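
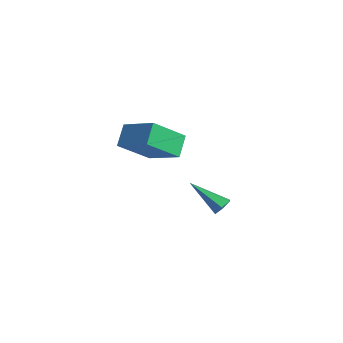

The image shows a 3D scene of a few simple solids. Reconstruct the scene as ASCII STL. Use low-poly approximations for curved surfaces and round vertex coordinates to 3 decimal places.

solid 
facet normal -0.398 0.639 0.658
outer loop
vertex -2.927 -3.932 3.237
vertex -1.074 -3.658 4.093
vertex -2.537 -2.273 1.862
endloop
endfacet
facet normal -0.899 -0.134 -0.416
outer loop
vertex -2.006 -3.122 0.987
vertex -2.927 -3.932 3.237
vertex -2.537 -2.273 1.862
endloop
endfacet
facet normal -0.399 0.639 0.658
outer loop
vertex -2.537 -2.273 1.862
vertex -1.074 -3.658 4.093
vertex -0.683 -1.998 2.718
endloop
endfacet
facet normal 0.177 0.758 -0.628
outer loop
vertex -0.683 -1.998 2.718
vertex -2.006 -3.122 0.987
vertex -2.537 -2.273 1.862
endloop
endfacet
facet normal -0.178 -0.758 0.628
outer loop
vertex -2.927 -3.932 3.237
vertex -0.543 -4.507 3.218
vertex -1.074 -3.658 4.093
endloop
endfacet
facet normal -0.900 -0.133 -0.416
outer loop
vertex -2.397 -4.782 2.362
vertex -2.927 -3.932 3.237
vertex -2.006 -3.122 0.987
endloop
endfacet
facet normal -0.178 -0.757 0.628
outer loop
vertex -2.397 -4.782 2.362
vertex -0.543 -4.507 3.218
vertex -2.927 -3.932 3.237
endloop
endfacet
facet normal 0.899 0.133 0.417
outer loop
vertex -1.074 -3.658 4.093
vertex -0.543 -4.507 3.218
vertex -0.683 -1.998 2.718
endloop
endfacet
facet normal 0.178 0.758 -0.628
outer loop
vertex -0.153 -2.848 1.843
vertex -2.006 -3.122 0.987
vertex -0.683 -1.998 2.718
endloop
endfacet
facet normal 0.900 0.133 0.416
outer loop
vertex -0.683 -1.998 2.718
vertex -0.543 -4.507 3.218
vertex -0.153 -2.848 1.843
endloop
endfacet
facet normal 0.398 -0.639 -0.658
outer loop
vertex -0.153 -2.848 1.843
vertex -2.397 -4.782 2.362
vertex -2.006 -3.122 0.987
endloop
endfacet
facet normal 0.399 -0.639 -0.658
outer loop
vertex -0.543 -4.507 3.218
vertex -2.397 -4.782 2.362
vertex -0.153 -2.848 1.843
endloop
endfacet
facet normal 0.701 0.364 -0.613
outer loop
vertex -0.455 0.724 -3.018
vertex -0.775 0.518 -3.507
vertex -0.879 1.088 -3.287
endloop
endfacet
facet normal 0.027 0.614 0.788
outer loop
vertex -0.455 0.724 -3.018
vertex -0.879 1.088 -3.287
vertex -2.305 -0.278 -2.173
endloop
endfacet
facet normal 0.701 0.364 -0.613
outer loop
vertex -0.879 1.088 -3.287
vertex -0.775 0.518 -3.507
vertex -1.199 0.881 -3.776
endloop
endfacet
facet normal -0.645 0.757 0.102
outer loop
vertex -0.879 1.088 -3.287
vertex -1.199 0.881 -3.776
vertex -2.305 -0.278 -2.173
endloop
endfacet
facet normal 0.701 0.365 -0.612
outer loop
vertex -1.199 0.881 -3.776
vertex -0.775 0.518 -3.507
vertex -1.095 0.311 -3.997
endloop
endfacet
facet normal -0.840 0.056 -0.539
outer loop
vertex -1.199 0.881 -3.776
vertex -1.095 0.311 -3.997
vertex -2.305 -0.278 -2.173
endloop
endfacet
facet normal 0.702 0.365 -0.612
outer loop
vertex -1.095 0.311 -3.997
vertex -0.775 0.518 -3.507
vertex -0.671 -0.053 -3.728
endloop
endfacet
facet normal -0.363 -0.789 -0.496
outer loop
vertex -1.095 0.311 -3.997
vertex -0.671 -0.053 -3.728
vertex -2.305 -0.278 -2.173
endloop
endfacet
facet normal 0.702 0.365 -0.612
outer loop
vertex -0.671 -0.053 -3.728
vertex -0.775 0.518 -3.507
vertex -0.351 0.154 -3.238
endloop
endfacet
facet normal 0.310 -0.931 0.191
outer loop
vertex -0.671 -0.053 -3.728
vertex -0.351 0.154 -3.238
vertex -2.305 -0.278 -2.173
endloop
endfacet
facet normal 0.701 0.364 -0.613
outer loop
vertex -0.351 0.154 -3.238
vertex -0.775 0.518 -3.507
vertex -0.455 0.724 -3.018
endloop
endfacet
facet normal 0.504 -0.229 0.832
outer loop
vertex -0.351 0.154 -3.238
vertex -0.455 0.724 -3.018
vertex -2.305 -0.278 -2.173
endloop
endfacet

endsolid


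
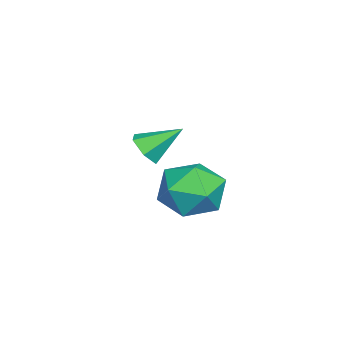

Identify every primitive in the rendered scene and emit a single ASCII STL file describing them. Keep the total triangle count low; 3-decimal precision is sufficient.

solid 
facet normal 0.202 -0.781 -0.591
outer loop
vertex -1.935 -3.499 -0.166
vertex -2.532 -3.586 -0.255
vertex -2.218 -3.221 -0.63
endloop
endfacet
facet normal 0.719 0.694 -0.023
outer loop
vertex -1.935 -3.499 -0.166
vertex -2.218 -3.221 -0.63
vertex -2.788 -2.594 0.495
endloop
endfacet
facet normal 0.203 -0.781 -0.590
outer loop
vertex -2.218 -3.221 -0.63
vertex -2.532 -3.586 -0.255
vertex -2.815 -3.309 -0.719
endloop
endfacet
facet normal -0.051 0.861 -0.506
outer loop
vertex -2.218 -3.221 -0.63
vertex -2.815 -3.309 -0.719
vertex -2.788 -2.594 0.495
endloop
endfacet
facet normal 0.202 -0.782 -0.590
outer loop
vertex -2.815 -3.309 -0.719
vertex -2.532 -3.586 -0.255
vertex -3.129 -3.673 -0.344
endloop
endfacet
facet normal -0.847 0.467 -0.256
outer loop
vertex -2.815 -3.309 -0.719
vertex -3.129 -3.673 -0.344
vertex -2.788 -2.594 0.495
endloop
endfacet
facet normal 0.202 -0.781 -0.591
outer loop
vertex -3.129 -3.673 -0.344
vertex -2.532 -3.586 -0.255
vertex -2.846 -3.951 0.12
endloop
endfacet
facet normal -0.874 -0.094 0.477
outer loop
vertex -3.129 -3.673 -0.344
vertex -2.846 -3.951 0.12
vertex -2.788 -2.594 0.495
endloop
endfacet
facet normal 0.203 -0.781 -0.590
outer loop
vertex -2.846 -3.951 0.12
vertex -2.532 -3.586 -0.255
vertex -2.249 -3.863 0.209
endloop
endfacet
facet normal -0.105 -0.261 0.960
outer loop
vertex -2.846 -3.951 0.12
vertex -2.249 -3.863 0.209
vertex -2.788 -2.594 0.495
endloop
endfacet
facet normal 0.202 -0.782 -0.590
outer loop
vertex -2.249 -3.863 0.209
vertex -2.532 -3.586 -0.255
vertex -1.935 -3.499 -0.166
endloop
endfacet
facet normal 0.692 0.134 0.709
outer loop
vertex -2.249 -3.863 0.209
vertex -1.935 -3.499 -0.166
vertex -2.788 -2.594 0.495
endloop
endfacet
facet normal -0.332 0.909 -0.251
outer loop
vertex 0.669 -1.018 -0.551
vertex -0.255 -1.298 -0.342
vertex 0.311 -0.897 0.362
endloop
endfacet
facet normal 0.332 0.943 0.005
outer loop
vertex 0.669 -1.018 -0.551
vertex 0.311 -0.897 0.362
vertex 1.235 -1.222 0.233
endloop
endfacet
facet normal 0.747 0.529 -0.402
outer loop
vertex 0.669 -1.018 -0.551
vertex 1.235 -1.222 0.233
vertex 1.24 -1.824 -0.551
endloop
endfacet
facet normal 0.338 0.240 -0.910
outer loop
vertex 0.669 -1.018 -0.551
vertex 1.24 -1.824 -0.551
vertex 0.319 -1.871 -0.906
endloop
endfacet
facet normal -0.329 0.475 -0.817
outer loop
vertex 0.669 -1.018 -0.551
vertex 0.319 -1.871 -0.906
vertex -0.255 -1.298 -0.342
endloop
endfacet
facet normal 0.329 0.670 0.666
outer loop
vertex 1.235 -1.222 0.233
vertex 0.311 -0.897 0.362
vertex 0.661 -1.629 0.926
endloop
endfacet
facet normal -0.748 0.615 0.251
outer loop
vertex 0.311 -0.897 0.362
vertex -0.255 -1.298 -0.342
vertex -0.26 -1.676 0.571
endloop
endfacet
facet normal -0.741 -0.088 -0.665
outer loop
vertex -0.255 -1.298 -0.342
vertex 0.319 -1.871 -0.906
vertex -0.255 -2.278 -0.213
endloop
endfacet
facet normal 0.339 -0.467 -0.817
outer loop
vertex 0.319 -1.871 -0.906
vertex 1.24 -1.824 -0.551
vertex 0.669 -2.603 -0.342
endloop
endfacet
facet normal 1.000 0.001 0.006
outer loop
vertex 1.24 -1.824 -0.551
vertex 1.235 -1.222 0.233
vertex 1.235 -2.202 0.362
endloop
endfacet
facet normal -0.338 -0.240 0.910
outer loop
vertex 0.311 -2.482 0.571
vertex 0.661 -1.629 0.926
vertex -0.26 -1.676 0.571
endloop
endfacet
facet normal -0.747 -0.529 0.402
outer loop
vertex 0.311 -2.482 0.571
vertex -0.26 -1.676 0.571
vertex -0.255 -2.278 -0.213
endloop
endfacet
facet normal -0.332 -0.943 -0.005
outer loop
vertex 0.311 -2.482 0.571
vertex -0.255 -2.278 -0.213
vertex 0.669 -2.603 -0.342
endloop
endfacet
facet normal 0.332 -0.909 0.251
outer loop
vertex 0.311 -2.482 0.571
vertex 0.669 -2.603 -0.342
vertex 1.235 -2.202 0.362
endloop
endfacet
facet normal 0.329 -0.475 0.817
outer loop
vertex 0.311 -2.482 0.571
vertex 1.235 -2.202 0.362
vertex 0.661 -1.629 0.926
endloop
endfacet
facet normal -0.339 0.467 0.817
outer loop
vertex -0.26 -1.676 0.571
vertex 0.661 -1.629 0.926
vertex 0.311 -0.897 0.362
endloop
endfacet
facet normal -1.000 -0.001 -0.006
outer loop
vertex -0.255 -2.278 -0.213
vertex -0.26 -1.676 0.571
vertex -0.255 -1.298 -0.342
endloop
endfacet
facet normal -0.329 -0.670 -0.666
outer loop
vertex 0.669 -2.603 -0.342
vertex -0.255 -2.278 -0.213
vertex 0.319 -1.871 -0.906
endloop
endfacet
facet normal 0.748 -0.615 -0.251
outer loop
vertex 1.235 -2.202 0.362
vertex 0.669 -2.603 -0.342
vertex 1.24 -1.824 -0.551
endloop
endfacet
facet normal 0.741 0.088 0.665
outer loop
vertex 0.661 -1.629 0.926
vertex 1.235 -2.202 0.362
vertex 1.235 -1.222 0.233
endloop
endfacet

endsolid


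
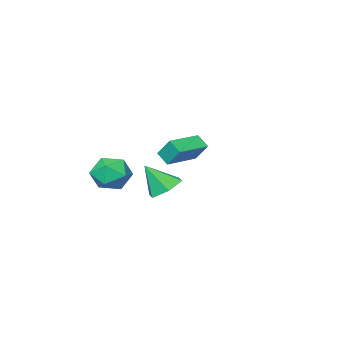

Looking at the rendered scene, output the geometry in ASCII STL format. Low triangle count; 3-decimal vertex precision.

solid 
facet normal -0.588 0.729 0.351
outer loop
vertex 0.766 -2.227 -3.426
vertex 1.27 -2.342 -2.344
vertex 1.736 -1.581 -3.144
endloop
endfacet
facet normal -0.450 0.825 -0.341
outer loop
vertex 0.766 -2.227 -3.426
vertex 1.736 -1.581 -3.144
vertex 1.643 -2.081 -4.23
endloop
endfacet
facet normal -0.677 0.246 -0.694
outer loop
vertex 0.766 -2.227 -3.426
vertex 1.643 -2.081 -4.23
vertex 1.121 -3.152 -4.1
endloop
endfacet
facet normal -0.954 -0.208 -0.217
outer loop
vertex 0.766 -2.227 -3.426
vertex 1.121 -3.152 -4.1
vertex 0.891 -3.314 -2.935
endloop
endfacet
facet normal -0.899 0.090 0.428
outer loop
vertex 0.766 -2.227 -3.426
vertex 0.891 -3.314 -2.935
vertex 1.27 -2.342 -2.344
endloop
endfacet
facet normal 0.257 0.869 -0.422
outer loop
vertex 1.643 -2.081 -4.23
vertex 1.736 -1.581 -3.144
vertex 2.689 -2.106 -3.645
endloop
endfacet
facet normal 0.036 0.714 0.700
outer loop
vertex 1.736 -1.581 -3.144
vertex 1.27 -2.342 -2.344
vertex 2.459 -2.268 -2.48
endloop
endfacet
facet normal -0.469 -0.318 0.824
outer loop
vertex 1.27 -2.342 -2.344
vertex 0.891 -3.314 -2.935
vertex 1.937 -3.339 -2.35
endloop
endfacet
facet normal -0.557 -0.800 -0.221
outer loop
vertex 0.891 -3.314 -2.935
vertex 1.121 -3.152 -4.1
vertex 1.844 -3.839 -3.436
endloop
endfacet
facet normal -0.109 -0.067 -0.992
outer loop
vertex 1.121 -3.152 -4.1
vertex 1.643 -2.081 -4.23
vertex 2.31 -3.078 -4.236
endloop
endfacet
facet normal 0.954 0.208 0.217
outer loop
vertex 2.814 -3.193 -3.154
vertex 2.689 -2.106 -3.645
vertex 2.459 -2.268 -2.48
endloop
endfacet
facet normal 0.677 -0.246 0.694
outer loop
vertex 2.814 -3.193 -3.154
vertex 2.459 -2.268 -2.48
vertex 1.937 -3.339 -2.35
endloop
endfacet
facet normal 0.450 -0.825 0.341
outer loop
vertex 2.814 -3.193 -3.154
vertex 1.937 -3.339 -2.35
vertex 1.844 -3.839 -3.436
endloop
endfacet
facet normal 0.588 -0.729 -0.351
outer loop
vertex 2.814 -3.193 -3.154
vertex 1.844 -3.839 -3.436
vertex 2.31 -3.078 -4.236
endloop
endfacet
facet normal 0.899 -0.090 -0.428
outer loop
vertex 2.814 -3.193 -3.154
vertex 2.31 -3.078 -4.236
vertex 2.689 -2.106 -3.645
endloop
endfacet
facet normal 0.557 0.800 0.221
outer loop
vertex 2.459 -2.268 -2.48
vertex 2.689 -2.106 -3.645
vertex 1.736 -1.581 -3.144
endloop
endfacet
facet normal 0.109 0.067 0.992
outer loop
vertex 1.937 -3.339 -2.35
vertex 2.459 -2.268 -2.48
vertex 1.27 -2.342 -2.344
endloop
endfacet
facet normal -0.257 -0.869 0.422
outer loop
vertex 1.844 -3.839 -3.436
vertex 1.937 -3.339 -2.35
vertex 0.891 -3.314 -2.935
endloop
endfacet
facet normal -0.036 -0.714 -0.700
outer loop
vertex 2.31 -3.078 -4.236
vertex 1.844 -3.839 -3.436
vertex 1.121 -3.152 -4.1
endloop
endfacet
facet normal 0.469 0.318 -0.824
outer loop
vertex 2.689 -2.106 -3.645
vertex 2.31 -3.078 -4.236
vertex 1.643 -2.081 -4.23
endloop
endfacet
facet normal -0.993 -0.108 -0.044
outer loop
vertex -4.405 -3.31 -2.083
vertex -4.461 -2.546 -2.694
vertex -4.265 -4.162 -3.159
endloop
endfacet
facet normal 0.057 -0.779 0.624
outer loop
vertex -2.159 -3.934 -3.066
vertex -4.405 -3.31 -2.083
vertex -4.265 -4.162 -3.159
endloop
endfacet
facet normal -0.993 -0.108 -0.044
outer loop
vertex -4.265 -4.162 -3.159
vertex -4.461 -2.546 -2.694
vertex -4.321 -3.398 -3.771
endloop
endfacet
facet normal 0.101 -0.617 -0.780
outer loop
vertex -4.321 -3.398 -3.771
vertex -2.159 -3.934 -3.066
vertex -4.265 -4.162 -3.159
endloop
endfacet
facet normal -0.101 0.617 0.781
outer loop
vertex -4.405 -3.31 -2.083
vertex -2.355 -2.318 -2.601
vertex -4.461 -2.546 -2.694
endloop
endfacet
facet normal 0.057 -0.779 0.624
outer loop
vertex -2.299 -3.082 -1.989
vertex -4.405 -3.31 -2.083
vertex -2.159 -3.934 -3.066
endloop
endfacet
facet normal -0.102 0.617 0.780
outer loop
vertex -2.299 -3.082 -1.989
vertex -2.355 -2.318 -2.601
vertex -4.405 -3.31 -2.083
endloop
endfacet
facet normal -0.057 0.779 -0.624
outer loop
vertex -4.461 -2.546 -2.694
vertex -2.355 -2.318 -2.601
vertex -4.321 -3.398 -3.771
endloop
endfacet
facet normal 0.102 -0.617 -0.781
outer loop
vertex -2.215 -3.17 -3.677
vertex -2.159 -3.934 -3.066
vertex -4.321 -3.398 -3.771
endloop
endfacet
facet normal -0.056 0.779 -0.624
outer loop
vertex -4.321 -3.398 -3.771
vertex -2.355 -2.318 -2.601
vertex -2.215 -3.17 -3.677
endloop
endfacet
facet normal 0.993 0.108 0.044
outer loop
vertex -2.215 -3.17 -3.677
vertex -2.299 -3.082 -1.989
vertex -2.159 -3.934 -3.066
endloop
endfacet
facet normal 0.993 0.108 0.044
outer loop
vertex -2.355 -2.318 -2.601
vertex -2.299 -3.082 -1.989
vertex -2.215 -3.17 -3.677
endloop
endfacet
facet normal -0.417 0.406 -0.813
outer loop
vertex 3.936 3.381 -2.664
vertex 3.019 3.24 -2.264
vertex 3.519 4.101 -2.091
endloop
endfacet
facet normal 0.911 0.328 0.251
outer loop
vertex 3.936 3.381 -2.664
vertex 3.519 4.101 -2.091
vertex 3.741 2.54 -0.856
endloop
endfacet
facet normal -0.416 0.405 -0.814
outer loop
vertex 3.519 4.101 -2.091
vertex 3.019 3.24 -2.264
vertex 2.602 3.961 -1.692
endloop
endfacet
facet normal 0.230 0.624 0.747
outer loop
vertex 3.519 4.101 -2.091
vertex 2.602 3.961 -1.692
vertex 3.741 2.54 -0.856
endloop
endfacet
facet normal -0.417 0.404 -0.814
outer loop
vertex 2.602 3.961 -1.692
vertex 3.019 3.24 -2.264
vertex 2.103 3.1 -1.864
endloop
endfacet
facet normal -0.492 0.113 0.863
outer loop
vertex 2.602 3.961 -1.692
vertex 2.103 3.1 -1.864
vertex 3.741 2.54 -0.856
endloop
endfacet
facet normal -0.417 0.405 -0.814
outer loop
vertex 2.103 3.1 -1.864
vertex 3.019 3.24 -2.264
vertex 2.52 2.38 -2.436
endloop
endfacet
facet normal -0.534 -0.693 0.483
outer loop
vertex 2.103 3.1 -1.864
vertex 2.52 2.38 -2.436
vertex 3.741 2.54 -0.856
endloop
endfacet
facet normal -0.417 0.405 -0.814
outer loop
vertex 2.52 2.38 -2.436
vertex 3.019 3.24 -2.264
vertex 3.436 2.52 -2.836
endloop
endfacet
facet normal 0.146 -0.989 -0.012
outer loop
vertex 2.52 2.38 -2.436
vertex 3.436 2.52 -2.836
vertex 3.741 2.54 -0.856
endloop
endfacet
facet normal -0.417 0.405 -0.814
outer loop
vertex 3.436 2.52 -2.836
vertex 3.019 3.24 -2.264
vertex 3.936 3.381 -2.664
endloop
endfacet
facet normal 0.869 -0.479 -0.129
outer loop
vertex 3.436 2.52 -2.836
vertex 3.936 3.381 -2.664
vertex 3.741 2.54 -0.856
endloop
endfacet

endsolid


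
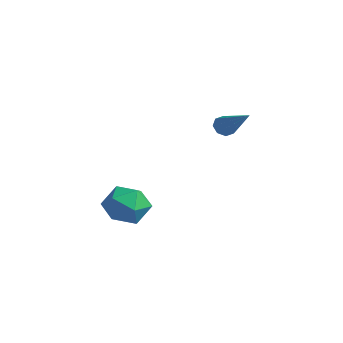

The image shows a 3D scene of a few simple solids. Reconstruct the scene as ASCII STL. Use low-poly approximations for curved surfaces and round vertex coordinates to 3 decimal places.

solid 
facet normal -0.819 0.050 -0.572
outer loop
vertex 0.513 2.259 1.42
vertex 0.217 2.415 1.857
vertex 0.505 2.677 1.468
endloop
endfacet
facet normal 0.744 0.090 -0.662
outer loop
vertex 0.513 2.259 1.42
vertex 0.505 2.677 1.468
vertex 2.003 2.305 3.103
endloop
endfacet
facet normal -0.819 0.051 -0.572
outer loop
vertex 0.505 2.677 1.468
vertex 0.217 2.415 1.857
vertex 0.329 2.942 1.744
endloop
endfacet
facet normal 0.568 0.744 -0.352
outer loop
vertex 0.505 2.677 1.468
vertex 0.329 2.942 1.744
vertex 2.003 2.305 3.103
endloop
endfacet
facet normal -0.818 0.051 -0.572
outer loop
vertex 0.329 2.942 1.744
vertex 0.217 2.415 1.857
vertex 0.087 2.897 2.086
endloop
endfacet
facet normal 0.166 0.956 0.243
outer loop
vertex 0.329 2.942 1.744
vertex 0.087 2.897 2.086
vertex 2.003 2.305 3.103
endloop
endfacet
facet normal -0.819 0.050 -0.571
outer loop
vertex 0.087 2.897 2.086
vertex 0.217 2.415 1.857
vertex -0.078 2.571 2.294
endloop
endfacet
facet normal -0.221 0.602 0.767
outer loop
vertex 0.087 2.897 2.086
vertex -0.078 2.571 2.294
vertex 2.003 2.305 3.103
endloop
endfacet
facet normal -0.819 0.051 -0.571
outer loop
vertex -0.078 2.571 2.294
vertex 0.217 2.415 1.857
vertex -0.07 2.152 2.245
endloop
endfacet
facet normal -0.373 -0.115 0.921
outer loop
vertex -0.078 2.571 2.294
vertex -0.07 2.152 2.245
vertex 2.003 2.305 3.103
endloop
endfacet
facet normal -0.819 0.051 -0.571
outer loop
vertex -0.07 2.152 2.245
vertex 0.217 2.415 1.857
vertex 0.106 1.888 1.969
endloop
endfacet
facet normal -0.196 -0.768 0.610
outer loop
vertex -0.07 2.152 2.245
vertex 0.106 1.888 1.969
vertex 2.003 2.305 3.103
endloop
endfacet
facet normal -0.818 0.051 -0.573
outer loop
vertex 0.106 1.888 1.969
vertex 0.217 2.415 1.857
vertex 0.348 1.932 1.627
endloop
endfacet
facet normal 0.204 -0.979 0.018
outer loop
vertex 0.106 1.888 1.969
vertex 0.348 1.932 1.627
vertex 2.003 2.305 3.103
endloop
endfacet
facet normal -0.818 0.051 -0.572
outer loop
vertex 0.348 1.932 1.627
vertex 0.217 2.415 1.857
vertex 0.513 2.259 1.42
endloop
endfacet
facet normal 0.594 -0.622 -0.509
outer loop
vertex 0.348 1.932 1.627
vertex 0.513 2.259 1.42
vertex 2.003 2.305 3.103
endloop
endfacet
facet normal -0.942 -0.206 0.265
outer loop
vertex -3.413 -0.464 -3.06
vertex -3.124 -1.571 -2.893
vertex -3.044 -0.815 -2.022
endloop
endfacet
facet normal -0.771 0.467 0.432
outer loop
vertex -3.413 -0.464 -3.06
vertex -3.044 -0.815 -2.022
vertex -2.677 0.193 -2.456
endloop
endfacet
facet normal -0.576 0.800 -0.168
outer loop
vertex -3.413 -0.464 -3.06
vertex -2.677 0.193 -2.456
vertex -2.53 0.059 -3.595
endloop
endfacet
facet normal -0.625 0.333 -0.706
outer loop
vertex -3.413 -0.464 -3.06
vertex -2.53 0.059 -3.595
vertex -2.806 -1.032 -3.865
endloop
endfacet
facet normal -0.851 -0.288 -0.438
outer loop
vertex -3.413 -0.464 -3.06
vertex -2.806 -1.032 -3.865
vertex -3.124 -1.571 -2.893
endloop
endfacet
facet normal -0.208 0.450 0.869
outer loop
vertex -2.677 0.193 -2.456
vertex -3.044 -0.815 -2.022
vertex -1.934 -0.508 -1.915
endloop
endfacet
facet normal -0.483 -0.639 0.599
outer loop
vertex -3.044 -0.815 -2.022
vertex -3.124 -1.571 -2.893
vertex -2.21 -1.599 -2.185
endloop
endfacet
facet normal -0.337 -0.772 -0.538
outer loop
vertex -3.124 -1.571 -2.893
vertex -2.806 -1.032 -3.865
vertex -2.063 -1.733 -3.324
endloop
endfacet
facet normal 0.029 0.233 -0.972
outer loop
vertex -2.806 -1.032 -3.865
vertex -2.53 0.059 -3.595
vertex -1.696 -0.725 -3.758
endloop
endfacet
facet normal 0.109 0.989 -0.102
outer loop
vertex -2.53 0.059 -3.595
vertex -2.677 0.193 -2.456
vertex -1.616 0.031 -2.887
endloop
endfacet
facet normal 0.625 -0.333 0.706
outer loop
vertex -1.327 -1.076 -2.72
vertex -1.934 -0.508 -1.915
vertex -2.21 -1.599 -2.185
endloop
endfacet
facet normal 0.576 -0.800 0.168
outer loop
vertex -1.327 -1.076 -2.72
vertex -2.21 -1.599 -2.185
vertex -2.063 -1.733 -3.324
endloop
endfacet
facet normal 0.771 -0.467 -0.432
outer loop
vertex -1.327 -1.076 -2.72
vertex -2.063 -1.733 -3.324
vertex -1.696 -0.725 -3.758
endloop
endfacet
facet normal 0.942 0.206 -0.265
outer loop
vertex -1.327 -1.076 -2.72
vertex -1.696 -0.725 -3.758
vertex -1.616 0.031 -2.887
endloop
endfacet
facet normal 0.851 0.288 0.438
outer loop
vertex -1.327 -1.076 -2.72
vertex -1.616 0.031 -2.887
vertex -1.934 -0.508 -1.915
endloop
endfacet
facet normal -0.029 -0.233 0.972
outer loop
vertex -2.21 -1.599 -2.185
vertex -1.934 -0.508 -1.915
vertex -3.044 -0.815 -2.022
endloop
endfacet
facet normal -0.109 -0.989 0.102
outer loop
vertex -2.063 -1.733 -3.324
vertex -2.21 -1.599 -2.185
vertex -3.124 -1.571 -2.893
endloop
endfacet
facet normal 0.208 -0.450 -0.869
outer loop
vertex -1.696 -0.725 -3.758
vertex -2.063 -1.733 -3.324
vertex -2.806 -1.032 -3.865
endloop
endfacet
facet normal 0.483 0.639 -0.599
outer loop
vertex -1.616 0.031 -2.887
vertex -1.696 -0.725 -3.758
vertex -2.53 0.059 -3.595
endloop
endfacet
facet normal 0.337 0.772 0.538
outer loop
vertex -1.934 -0.508 -1.915
vertex -1.616 0.031 -2.887
vertex -2.677 0.193 -2.456
endloop
endfacet

endsolid


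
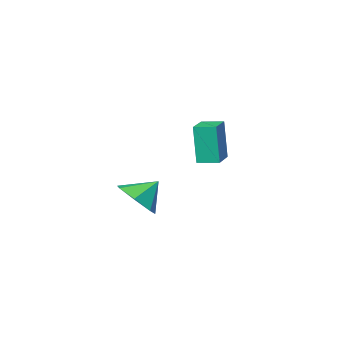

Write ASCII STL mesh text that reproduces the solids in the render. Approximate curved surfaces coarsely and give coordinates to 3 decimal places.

solid 
facet normal -0.719 -0.692 -0.068
outer loop
vertex -2.831 -2.443 0.455
vertex -3.526 -1.73 0.553
vertex -2.869 -2.209 -1.521
endloop
endfacet
facet normal 0.695 -0.713 -0.098
outer loop
vertex -1.934 -1.31 -1.433
vertex -2.831 -2.443 0.455
vertex -2.869 -2.209 -1.521
endloop
endfacet
facet normal -0.719 -0.692 -0.068
outer loop
vertex -2.869 -2.209 -1.521
vertex -3.526 -1.73 0.553
vertex -3.564 -1.496 -1.423
endloop
endfacet
facet normal -0.019 0.117 -0.993
outer loop
vertex -3.564 -1.496 -1.423
vertex -1.934 -1.31 -1.433
vertex -2.869 -2.209 -1.521
endloop
endfacet
facet normal 0.019 -0.117 0.993
outer loop
vertex -2.831 -2.443 0.455
vertex -2.591 -0.831 0.641
vertex -3.526 -1.73 0.553
endloop
endfacet
facet normal 0.695 -0.713 -0.098
outer loop
vertex -1.896 -1.544 0.543
vertex -2.831 -2.443 0.455
vertex -1.934 -1.31 -1.433
endloop
endfacet
facet normal 0.019 -0.117 0.993
outer loop
vertex -1.896 -1.544 0.543
vertex -2.591 -0.831 0.641
vertex -2.831 -2.443 0.455
endloop
endfacet
facet normal -0.695 0.713 0.098
outer loop
vertex -3.526 -1.73 0.553
vertex -2.591 -0.831 0.641
vertex -3.564 -1.496 -1.423
endloop
endfacet
facet normal -0.019 0.117 -0.993
outer loop
vertex -2.629 -0.597 -1.335
vertex -1.934 -1.31 -1.433
vertex -3.564 -1.496 -1.423
endloop
endfacet
facet normal -0.695 0.713 0.098
outer loop
vertex -3.564 -1.496 -1.423
vertex -2.591 -0.831 0.641
vertex -2.629 -0.597 -1.335
endloop
endfacet
facet normal 0.719 0.692 0.068
outer loop
vertex -2.629 -0.597 -1.335
vertex -1.896 -1.544 0.543
vertex -1.934 -1.31 -1.433
endloop
endfacet
facet normal 0.719 0.692 0.068
outer loop
vertex -2.591 -0.831 0.641
vertex -1.896 -1.544 0.543
vertex -2.629 -0.597 -1.335
endloop
endfacet
facet normal 0.720 -0.131 -0.681
outer loop
vertex 3.025 2.33 -1.377
vertex 2.494 1.505 -1.78
vertex 2.427 2.529 -2.048
endloop
endfacet
facet normal -0.233 0.856 0.462
outer loop
vertex 3.025 2.33 -1.377
vertex 2.427 2.529 -2.048
vertex 1.566 1.675 -0.9
endloop
endfacet
facet normal 0.720 -0.131 -0.681
outer loop
vertex 2.427 2.529 -2.048
vertex 2.494 1.505 -1.78
vertex 1.88 1.957 -2.516
endloop
endfacet
facet normal -0.716 0.698 -0.017
outer loop
vertex 2.427 2.529 -2.048
vertex 1.88 1.957 -2.516
vertex 1.566 1.675 -0.9
endloop
endfacet
facet normal 0.720 -0.131 -0.681
outer loop
vertex 1.88 1.957 -2.516
vertex 2.494 1.505 -1.78
vertex 1.795 1.045 -2.43
endloop
endfacet
facet normal -0.981 0.075 -0.178
outer loop
vertex 1.88 1.957 -2.516
vertex 1.795 1.045 -2.43
vertex 1.566 1.675 -0.9
endloop
endfacet
facet normal 0.720 -0.131 -0.681
outer loop
vertex 1.795 1.045 -2.43
vertex 2.494 1.505 -1.78
vertex 2.237 0.48 -1.854
endloop
endfacet
facet normal -0.831 -0.547 0.101
outer loop
vertex 1.795 1.045 -2.43
vertex 2.237 0.48 -1.854
vertex 1.566 1.675 -0.9
endloop
endfacet
facet normal 0.720 -0.131 -0.681
outer loop
vertex 2.237 0.48 -1.854
vertex 2.494 1.505 -1.78
vertex 2.873 0.687 -1.222
endloop
endfacet
facet normal -0.378 -0.698 0.609
outer loop
vertex 2.237 0.48 -1.854
vertex 2.873 0.687 -1.222
vertex 1.566 1.675 -0.9
endloop
endfacet
facet normal 0.720 -0.131 -0.682
outer loop
vertex 2.873 0.687 -1.222
vertex 2.494 1.505 -1.78
vertex 3.224 1.511 -1.01
endloop
endfacet
facet normal 0.038 -0.264 0.964
outer loop
vertex 2.873 0.687 -1.222
vertex 3.224 1.511 -1.01
vertex 1.566 1.675 -0.9
endloop
endfacet
facet normal 0.720 -0.130 -0.682
outer loop
vertex 3.224 1.511 -1.01
vertex 2.494 1.505 -1.78
vertex 3.025 2.33 -1.377
endloop
endfacet
facet normal 0.102 0.427 0.898
outer loop
vertex 3.224 1.511 -1.01
vertex 3.025 2.33 -1.377
vertex 1.566 1.675 -0.9
endloop
endfacet

endsolid


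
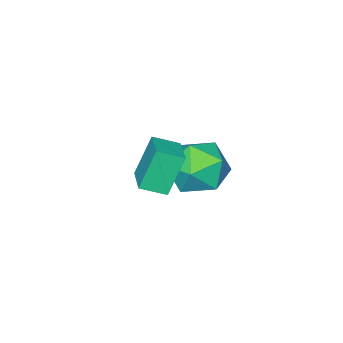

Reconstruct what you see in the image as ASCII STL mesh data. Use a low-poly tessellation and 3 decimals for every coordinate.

solid 
facet normal -0.602 -0.770 -0.210
outer loop
vertex 3.583 -0.034 -0.287
vertex 2.96 0.542 -0.614
vertex 4.207 -0.145 -1.669
endloop
endfacet
facet normal 0.685 -0.634 0.360
outer loop
vertex 4.96 0.818 -1.406
vertex 3.583 -0.034 -0.287
vertex 4.207 -0.145 -1.669
endloop
endfacet
facet normal -0.602 -0.770 -0.211
outer loop
vertex 4.207 -0.145 -1.669
vertex 2.96 0.542 -0.614
vertex 3.584 0.432 -1.996
endloop
endfacet
facet normal 0.410 -0.072 -0.909
outer loop
vertex 3.584 0.432 -1.996
vertex 4.96 0.818 -1.406
vertex 4.207 -0.145 -1.669
endloop
endfacet
facet normal -0.410 0.072 0.909
outer loop
vertex 3.583 -0.034 -0.287
vertex 3.713 1.505 -0.351
vertex 2.96 0.542 -0.614
endloop
endfacet
facet normal 0.685 -0.634 0.360
outer loop
vertex 4.336 0.928 -0.024
vertex 3.583 -0.034 -0.287
vertex 4.96 0.818 -1.406
endloop
endfacet
facet normal -0.410 0.072 0.909
outer loop
vertex 4.336 0.928 -0.024
vertex 3.713 1.505 -0.351
vertex 3.583 -0.034 -0.287
endloop
endfacet
facet normal -0.685 0.634 -0.360
outer loop
vertex 2.96 0.542 -0.614
vertex 3.713 1.505 -0.351
vertex 3.584 0.432 -1.996
endloop
endfacet
facet normal 0.410 -0.072 -0.909
outer loop
vertex 4.337 1.394 -1.733
vertex 4.96 0.818 -1.406
vertex 3.584 0.432 -1.996
endloop
endfacet
facet normal -0.684 0.634 -0.360
outer loop
vertex 3.584 0.432 -1.996
vertex 3.713 1.505 -0.351
vertex 4.337 1.394 -1.733
endloop
endfacet
facet normal 0.602 0.770 0.210
outer loop
vertex 4.337 1.394 -1.733
vertex 4.336 0.928 -0.024
vertex 4.96 0.818 -1.406
endloop
endfacet
facet normal 0.603 0.770 0.210
outer loop
vertex 3.713 1.505 -0.351
vertex 4.336 0.928 -0.024
vertex 4.337 1.394 -1.733
endloop
endfacet
facet normal -0.745 0.523 0.414
outer loop
vertex -0.166 -0.279 -3.949
vertex -0.158 -0.996 -3.028
vertex 0.512 -0.04 -3.029
endloop
endfacet
facet normal -0.337 0.942 0.004
outer loop
vertex -0.166 -0.279 -3.949
vertex 0.512 -0.04 -3.029
vertex 0.922 0.111 -4.112
endloop
endfacet
facet normal -0.340 0.673 -0.657
outer loop
vertex -0.166 -0.279 -3.949
vertex 0.922 0.111 -4.112
vertex 0.505 -0.751 -4.779
endloop
endfacet
facet normal -0.750 0.088 -0.656
outer loop
vertex -0.166 -0.279 -3.949
vertex 0.505 -0.751 -4.779
vertex -0.162 -1.435 -4.109
endloop
endfacet
facet normal -1.000 -0.004 0.005
outer loop
vertex -0.166 -0.279 -3.949
vertex -0.162 -1.435 -4.109
vertex -0.158 -0.996 -3.028
endloop
endfacet
facet normal 0.332 0.909 0.252
outer loop
vertex 0.922 0.111 -4.112
vertex 0.512 -0.04 -3.029
vertex 1.602 -0.365 -3.291
endloop
endfacet
facet normal -0.330 0.232 0.915
outer loop
vertex 0.512 -0.04 -3.029
vertex -0.158 -0.996 -3.028
vertex 0.935 -1.049 -2.621
endloop
endfacet
facet normal -0.742 -0.620 0.255
outer loop
vertex -0.158 -0.996 -3.028
vertex -0.162 -1.435 -4.109
vertex 0.518 -1.911 -3.288
endloop
endfacet
facet normal -0.336 -0.471 -0.816
outer loop
vertex -0.162 -1.435 -4.109
vertex 0.505 -0.751 -4.779
vertex 0.928 -1.76 -4.371
endloop
endfacet
facet normal 0.327 0.474 -0.817
outer loop
vertex 0.505 -0.751 -4.779
vertex 0.922 0.111 -4.112
vertex 1.598 -0.804 -4.372
endloop
endfacet
facet normal 0.750 -0.088 0.656
outer loop
vertex 1.606 -1.521 -3.451
vertex 1.602 -0.365 -3.291
vertex 0.935 -1.049 -2.621
endloop
endfacet
facet normal 0.340 -0.673 0.657
outer loop
vertex 1.606 -1.521 -3.451
vertex 0.935 -1.049 -2.621
vertex 0.518 -1.911 -3.288
endloop
endfacet
facet normal 0.337 -0.942 -0.004
outer loop
vertex 1.606 -1.521 -3.451
vertex 0.518 -1.911 -3.288
vertex 0.928 -1.76 -4.371
endloop
endfacet
facet normal 0.745 -0.523 -0.414
outer loop
vertex 1.606 -1.521 -3.451
vertex 0.928 -1.76 -4.371
vertex 1.598 -0.804 -4.372
endloop
endfacet
facet normal 1.000 0.004 -0.005
outer loop
vertex 1.606 -1.521 -3.451
vertex 1.598 -0.804 -4.372
vertex 1.602 -0.365 -3.291
endloop
endfacet
facet normal 0.336 0.471 0.816
outer loop
vertex 0.935 -1.049 -2.621
vertex 1.602 -0.365 -3.291
vertex 0.512 -0.04 -3.029
endloop
endfacet
facet normal -0.327 -0.474 0.817
outer loop
vertex 0.518 -1.911 -3.288
vertex 0.935 -1.049 -2.621
vertex -0.158 -0.996 -3.028
endloop
endfacet
facet normal -0.332 -0.909 -0.252
outer loop
vertex 0.928 -1.76 -4.371
vertex 0.518 -1.911 -3.288
vertex -0.162 -1.435 -4.109
endloop
endfacet
facet normal 0.330 -0.232 -0.915
outer loop
vertex 1.598 -0.804 -4.372
vertex 0.928 -1.76 -4.371
vertex 0.505 -0.751 -4.779
endloop
endfacet
facet normal 0.742 0.620 -0.255
outer loop
vertex 1.602 -0.365 -3.291
vertex 1.598 -0.804 -4.372
vertex 0.922 0.111 -4.112
endloop
endfacet

endsolid


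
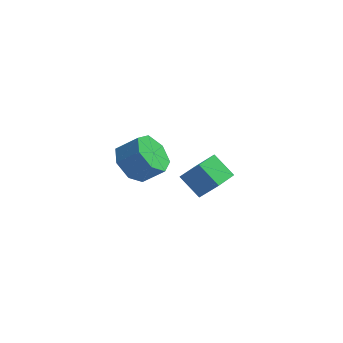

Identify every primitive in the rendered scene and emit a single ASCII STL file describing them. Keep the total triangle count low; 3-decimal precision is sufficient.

solid 
facet normal -0.639 0.132 -0.758
outer loop
vertex -3.204 0.988 -3.664
vertex -2.771 2.182 -3.821
vertex -2.299 0.55 -4.504
endloop
endfacet
facet normal -0.338 -0.933 0.122
outer loop
vertex -1.469 0.378 -3.519
vertex -3.204 0.988 -3.664
vertex -2.299 0.55 -4.504
endloop
endfacet
facet normal -0.639 0.132 -0.758
outer loop
vertex -2.299 0.55 -4.504
vertex -2.771 2.182 -3.821
vertex -1.866 1.744 -4.661
endloop
endfacet
facet normal 0.691 -0.335 -0.641
outer loop
vertex -1.866 1.744 -4.661
vertex -1.469 0.378 -3.519
vertex -2.299 0.55 -4.504
endloop
endfacet
facet normal -0.691 0.335 0.641
outer loop
vertex -3.204 0.988 -3.664
vertex -1.941 2.01 -2.836
vertex -2.771 2.182 -3.821
endloop
endfacet
facet normal -0.338 -0.933 0.122
outer loop
vertex -2.374 0.816 -2.679
vertex -3.204 0.988 -3.664
vertex -1.469 0.378 -3.519
endloop
endfacet
facet normal -0.691 0.335 0.641
outer loop
vertex -2.374 0.816 -2.679
vertex -1.941 2.01 -2.836
vertex -3.204 0.988 -3.664
endloop
endfacet
facet normal 0.338 0.933 -0.122
outer loop
vertex -2.771 2.182 -3.821
vertex -1.941 2.01 -2.836
vertex -1.866 1.744 -4.661
endloop
endfacet
facet normal 0.691 -0.335 -0.641
outer loop
vertex -1.036 1.572 -3.676
vertex -1.469 0.378 -3.519
vertex -1.866 1.744 -4.661
endloop
endfacet
facet normal 0.338 0.933 -0.122
outer loop
vertex -1.866 1.744 -4.661
vertex -1.941 2.01 -2.836
vertex -1.036 1.572 -3.676
endloop
endfacet
facet normal 0.639 -0.132 0.758
outer loop
vertex -1.036 1.572 -3.676
vertex -2.374 0.816 -2.679
vertex -1.469 0.378 -3.519
endloop
endfacet
facet normal 0.639 -0.132 0.758
outer loop
vertex -1.941 2.01 -2.836
vertex -2.374 0.816 -2.679
vertex -1.036 1.572 -3.676
endloop
endfacet
facet normal -0.767 -0.013 -0.641
outer loop
vertex -3.66 -3.148 -0.432
vertex -4.227 -3.508 0.254
vertex -4.061 -2.588 0.037
endloop
endfacet
facet normal 0.424 0.740 -0.521
outer loop
vertex -3.66 -3.148 -0.432
vertex -4.061 -2.588 0.037
vertex -2.786 -3.133 0.3
endloop
endfacet
facet normal 0.424 0.739 -0.524
outer loop
vertex -2.786 -3.133 0.3
vertex -4.061 -2.588 0.037
vertex -3.186 -2.572 0.768
endloop
endfacet
facet normal 0.767 0.013 0.641
outer loop
vertex -2.786 -3.133 0.3
vertex -3.186 -2.572 0.768
vertex -3.353 -3.492 0.986
endloop
endfacet
facet normal -0.767 -0.013 -0.641
outer loop
vertex -4.061 -2.588 0.037
vertex -4.227 -3.508 0.254
vertex -4.587 -2.72 0.669
endloop
endfacet
facet normal -0.112 0.987 0.113
outer loop
vertex -4.061 -2.588 0.037
vertex -4.587 -2.72 0.669
vertex -3.186 -2.572 0.768
endloop
endfacet
facet normal -0.112 0.987 0.114
outer loop
vertex -3.186 -2.572 0.768
vertex -4.587 -2.72 0.669
vertex -3.713 -2.705 1.4
endloop
endfacet
facet normal 0.767 0.013 0.642
outer loop
vertex -3.186 -2.572 0.768
vertex -3.713 -2.705 1.4
vertex -3.353 -3.492 0.986
endloop
endfacet
facet normal -0.767 -0.013 -0.641
outer loop
vertex -4.587 -2.72 0.669
vertex -4.227 -3.508 0.254
vertex -4.842 -3.445 0.989
endloop
endfacet
facet normal -0.564 0.491 0.664
outer loop
vertex -4.587 -2.72 0.669
vertex -4.842 -3.445 0.989
vertex -3.713 -2.705 1.4
endloop
endfacet
facet normal -0.564 0.491 0.664
outer loop
vertex -3.713 -2.705 1.4
vertex -4.842 -3.445 0.989
vertex -3.968 -3.43 1.72
endloop
endfacet
facet normal 0.767 0.013 0.642
outer loop
vertex -3.713 -2.705 1.4
vertex -3.968 -3.43 1.72
vertex -3.353 -3.492 0.986
endloop
endfacet
facet normal -0.767 -0.013 -0.641
outer loop
vertex -4.842 -3.445 0.989
vertex -4.227 -3.508 0.254
vertex -4.634 -4.218 0.756
endloop
endfacet
facet normal -0.591 -0.374 0.714
outer loop
vertex -4.842 -3.445 0.989
vertex -4.634 -4.218 0.756
vertex -3.968 -3.43 1.72
endloop
endfacet
facet normal -0.591 -0.374 0.714
outer loop
vertex -3.968 -3.43 1.72
vertex -4.634 -4.218 0.756
vertex -3.76 -4.203 1.487
endloop
endfacet
facet normal 0.767 0.013 0.642
outer loop
vertex -3.968 -3.43 1.72
vertex -3.76 -4.203 1.487
vertex -3.353 -3.492 0.986
endloop
endfacet
facet normal -0.767 -0.014 -0.641
outer loop
vertex -4.634 -4.218 0.756
vertex -4.227 -3.508 0.254
vertex -4.12 -4.455 0.146
endloop
endfacet
facet normal -0.173 -0.958 0.227
outer loop
vertex -4.634 -4.218 0.756
vertex -4.12 -4.455 0.146
vertex -3.76 -4.203 1.487
endloop
endfacet
facet normal -0.173 -0.959 0.227
outer loop
vertex -3.76 -4.203 1.487
vertex -4.12 -4.455 0.146
vertex -3.245 -4.44 0.877
endloop
endfacet
facet normal 0.767 0.014 0.642
outer loop
vertex -3.76 -4.203 1.487
vertex -3.245 -4.44 0.877
vertex -3.353 -3.492 0.986
endloop
endfacet
facet normal -0.767 -0.014 -0.641
outer loop
vertex -4.12 -4.455 0.146
vertex -4.227 -3.508 0.254
vertex -3.686 -3.979 -0.383
endloop
endfacet
facet normal 0.374 -0.821 -0.431
outer loop
vertex -4.12 -4.455 0.146
vertex -3.686 -3.979 -0.383
vertex -3.245 -4.44 0.877
endloop
endfacet
facet normal 0.375 -0.821 -0.431
outer loop
vertex -3.245 -4.44 0.877
vertex -3.686 -3.979 -0.383
vertex -2.812 -3.964 0.348
endloop
endfacet
facet normal 0.768 0.014 0.641
outer loop
vertex -3.245 -4.44 0.877
vertex -2.812 -3.964 0.348
vertex -3.353 -3.492 0.986
endloop
endfacet
facet normal -0.767 -0.014 -0.641
outer loop
vertex -3.686 -3.979 -0.383
vertex -4.227 -3.508 0.254
vertex -3.66 -3.148 -0.432
endloop
endfacet
facet normal 0.641 -0.065 -0.765
outer loop
vertex -3.686 -3.979 -0.383
vertex -3.66 -3.148 -0.432
vertex -2.812 -3.964 0.348
endloop
endfacet
facet normal 0.641 -0.064 -0.765
outer loop
vertex -2.812 -3.964 0.348
vertex -3.66 -3.148 -0.432
vertex -2.786 -3.133 0.3
endloop
endfacet
facet normal 0.767 0.013 0.641
outer loop
vertex -2.812 -3.964 0.348
vertex -2.786 -3.133 0.3
vertex -3.353 -3.492 0.986
endloop
endfacet

endsolid


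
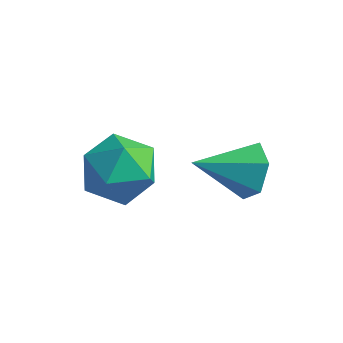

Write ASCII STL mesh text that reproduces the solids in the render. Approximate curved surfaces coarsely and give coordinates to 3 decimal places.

solid 
facet normal -0.900 -0.432 -0.050
outer loop
vertex -3.148 1.289 1.271
vertex -2.64 0.245 1.152
vertex -2.895 0.652 2.216
endloop
endfacet
facet normal -0.922 0.157 0.353
outer loop
vertex -3.148 1.289 1.271
vertex -2.895 0.652 2.216
vertex -2.698 1.803 2.218
endloop
endfacet
facet normal -0.707 0.706 -0.047
outer loop
vertex -3.148 1.289 1.271
vertex -2.698 1.803 2.218
vertex -2.323 2.107 1.155
endloop
endfacet
facet normal -0.551 0.457 -0.698
outer loop
vertex -3.148 1.289 1.271
vertex -2.323 2.107 1.155
vertex -2.287 1.144 0.496
endloop
endfacet
facet normal -0.671 -0.247 -0.699
outer loop
vertex -3.148 1.289 1.271
vertex -2.287 1.144 0.496
vertex -2.64 0.245 1.152
endloop
endfacet
facet normal -0.456 0.076 0.887
outer loop
vertex -2.698 1.803 2.218
vertex -2.895 0.652 2.216
vertex -1.913 1.076 2.684
endloop
endfacet
facet normal -0.420 -0.877 0.235
outer loop
vertex -2.895 0.652 2.216
vertex -2.64 0.245 1.152
vertex -1.877 0.113 2.025
endloop
endfacet
facet normal -0.049 -0.576 -0.816
outer loop
vertex -2.64 0.245 1.152
vertex -2.287 1.144 0.496
vertex -1.502 0.417 0.962
endloop
endfacet
facet normal 0.145 0.562 -0.814
outer loop
vertex -2.287 1.144 0.496
vertex -2.323 2.107 1.155
vertex -1.305 1.568 0.964
endloop
endfacet
facet normal -0.106 0.965 0.239
outer loop
vertex -2.323 2.107 1.155
vertex -2.698 1.803 2.218
vertex -1.56 1.975 2.028
endloop
endfacet
facet normal 0.551 -0.457 0.698
outer loop
vertex -1.052 0.931 1.909
vertex -1.913 1.076 2.684
vertex -1.877 0.113 2.025
endloop
endfacet
facet normal 0.707 -0.706 0.047
outer loop
vertex -1.052 0.931 1.909
vertex -1.877 0.113 2.025
vertex -1.502 0.417 0.962
endloop
endfacet
facet normal 0.922 -0.157 -0.353
outer loop
vertex -1.052 0.931 1.909
vertex -1.502 0.417 0.962
vertex -1.305 1.568 0.964
endloop
endfacet
facet normal 0.900 0.432 0.050
outer loop
vertex -1.052 0.931 1.909
vertex -1.305 1.568 0.964
vertex -1.56 1.975 2.028
endloop
endfacet
facet normal 0.671 0.247 0.699
outer loop
vertex -1.052 0.931 1.909
vertex -1.56 1.975 2.028
vertex -1.913 1.076 2.684
endloop
endfacet
facet normal -0.145 -0.562 0.814
outer loop
vertex -1.877 0.113 2.025
vertex -1.913 1.076 2.684
vertex -2.895 0.652 2.216
endloop
endfacet
facet normal 0.106 -0.965 -0.239
outer loop
vertex -1.502 0.417 0.962
vertex -1.877 0.113 2.025
vertex -2.64 0.245 1.152
endloop
endfacet
facet normal 0.456 -0.076 -0.887
outer loop
vertex -1.305 1.568 0.964
vertex -1.502 0.417 0.962
vertex -2.287 1.144 0.496
endloop
endfacet
facet normal 0.420 0.877 -0.235
outer loop
vertex -1.56 1.975 2.028
vertex -1.305 1.568 0.964
vertex -2.323 2.107 1.155
endloop
endfacet
facet normal 0.049 0.576 0.816
outer loop
vertex -1.913 1.076 2.684
vertex -1.56 1.975 2.028
vertex -2.698 1.803 2.218
endloop
endfacet
facet normal 0.663 0.613 -0.429
outer loop
vertex 1.213 3.259 1.605
vertex 0.657 3.351 0.877
vertex 0.583 3.929 1.589
endloop
endfacet
facet normal 0.012 0.035 0.999
outer loop
vertex 1.213 3.259 1.605
vertex 0.583 3.929 1.589
vertex -0.557 2.229 1.663
endloop
endfacet
facet normal 0.663 0.613 -0.429
outer loop
vertex 0.583 3.929 1.589
vertex 0.657 3.351 0.877
vertex 0.027 4.021 0.861
endloop
endfacet
facet normal -0.670 0.474 0.571
outer loop
vertex 0.583 3.929 1.589
vertex 0.027 4.021 0.861
vertex -0.557 2.229 1.663
endloop
endfacet
facet normal 0.663 0.613 -0.429
outer loop
vertex 0.027 4.021 0.861
vertex 0.657 3.351 0.877
vertex 0.101 3.443 0.15
endloop
endfacet
facet normal -0.947 0.194 -0.256
outer loop
vertex 0.027 4.021 0.861
vertex 0.101 3.443 0.15
vertex -0.557 2.229 1.663
endloop
endfacet
facet normal 0.663 0.613 -0.429
outer loop
vertex 0.101 3.443 0.15
vertex 0.657 3.351 0.877
vertex 0.731 2.773 0.166
endloop
endfacet
facet normal -0.542 -0.525 -0.657
outer loop
vertex 0.101 3.443 0.15
vertex 0.731 2.773 0.166
vertex -0.557 2.229 1.663
endloop
endfacet
facet normal 0.663 0.613 -0.429
outer loop
vertex 0.731 2.773 0.166
vertex 0.657 3.351 0.877
vertex 1.287 2.681 0.893
endloop
endfacet
facet normal 0.140 -0.963 -0.229
outer loop
vertex 0.731 2.773 0.166
vertex 1.287 2.681 0.893
vertex -0.557 2.229 1.663
endloop
endfacet
facet normal 0.663 0.613 -0.429
outer loop
vertex 1.287 2.681 0.893
vertex 0.657 3.351 0.877
vertex 1.213 3.259 1.605
endloop
endfacet
facet normal 0.418 -0.684 0.598
outer loop
vertex 1.287 2.681 0.893
vertex 1.213 3.259 1.605
vertex -0.557 2.229 1.663
endloop
endfacet

endsolid


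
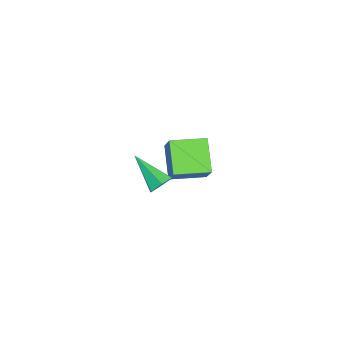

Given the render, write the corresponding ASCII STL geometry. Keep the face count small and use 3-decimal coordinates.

solid 
facet normal 0.477 0.717 -0.509
outer loop
vertex 2.333 3.047 0.751
vertex 1.783 3.368 0.688
vertex 2.16 3.476 1.193
endloop
endfacet
facet normal 0.666 -0.388 0.637
outer loop
vertex 2.333 3.047 0.751
vertex 2.16 3.476 1.193
vertex 0.897 2.032 1.632
endloop
endfacet
facet normal 0.475 0.718 -0.508
outer loop
vertex 2.16 3.476 1.193
vertex 1.783 3.368 0.688
vertex 1.609 3.796 1.13
endloop
endfacet
facet normal 0.040 0.259 0.965
outer loop
vertex 2.16 3.476 1.193
vertex 1.609 3.796 1.13
vertex 0.897 2.032 1.632
endloop
endfacet
facet normal 0.476 0.718 -0.508
outer loop
vertex 1.609 3.796 1.13
vertex 1.783 3.368 0.688
vertex 1.232 3.688 0.624
endloop
endfacet
facet normal -0.762 0.442 0.473
outer loop
vertex 1.609 3.796 1.13
vertex 1.232 3.688 0.624
vertex 0.897 2.032 1.632
endloop
endfacet
facet normal 0.476 0.717 -0.509
outer loop
vertex 1.232 3.688 0.624
vertex 1.783 3.368 0.688
vertex 1.406 3.259 0.182
endloop
endfacet
facet normal -0.937 -0.022 -0.348
outer loop
vertex 1.232 3.688 0.624
vertex 1.406 3.259 0.182
vertex 0.897 2.032 1.632
endloop
endfacet
facet normal 0.476 0.717 -0.509
outer loop
vertex 1.406 3.259 0.182
vertex 1.783 3.368 0.688
vertex 1.956 2.939 0.245
endloop
endfacet
facet normal -0.312 -0.669 -0.675
outer loop
vertex 1.406 3.259 0.182
vertex 1.956 2.939 0.245
vertex 0.897 2.032 1.632
endloop
endfacet
facet normal 0.477 0.717 -0.508
outer loop
vertex 1.956 2.939 0.245
vertex 1.783 3.368 0.688
vertex 2.333 3.047 0.751
endloop
endfacet
facet normal 0.490 -0.852 -0.183
outer loop
vertex 1.956 2.939 0.245
vertex 2.333 3.047 0.751
vertex 0.897 2.032 1.632
endloop
endfacet
facet normal -0.489 -0.255 -0.834
outer loop
vertex -4.501 2.244 -3.189
vertex -5.132 3.903 -3.325
vertex -3.027 2.722 -4.2
endloop
endfacet
facet normal 0.355 -0.932 0.077
outer loop
vertex -2.308 3.097 -2.975
vertex -4.501 2.244 -3.189
vertex -3.027 2.722 -4.2
endloop
endfacet
facet normal -0.490 -0.255 -0.834
outer loop
vertex -3.027 2.722 -4.2
vertex -5.132 3.903 -3.325
vertex -3.659 4.381 -4.337
endloop
endfacet
facet normal 0.797 0.258 -0.547
outer loop
vertex -3.659 4.381 -4.337
vertex -2.308 3.097 -2.975
vertex -3.027 2.722 -4.2
endloop
endfacet
facet normal -0.797 -0.258 0.547
outer loop
vertex -4.501 2.244 -3.189
vertex -4.413 4.278 -2.1
vertex -5.132 3.903 -3.325
endloop
endfacet
facet normal 0.355 -0.932 0.077
outer loop
vertex -3.781 2.619 -1.963
vertex -4.501 2.244 -3.189
vertex -2.308 3.097 -2.975
endloop
endfacet
facet normal -0.796 -0.258 0.547
outer loop
vertex -3.781 2.619 -1.963
vertex -4.413 4.278 -2.1
vertex -4.501 2.244 -3.189
endloop
endfacet
facet normal -0.355 0.932 -0.077
outer loop
vertex -5.132 3.903 -3.325
vertex -4.413 4.278 -2.1
vertex -3.659 4.381 -4.337
endloop
endfacet
facet normal 0.797 0.258 -0.547
outer loop
vertex -2.939 4.756 -3.111
vertex -2.308 3.097 -2.975
vertex -3.659 4.381 -4.337
endloop
endfacet
facet normal -0.355 0.932 -0.077
outer loop
vertex -3.659 4.381 -4.337
vertex -4.413 4.278 -2.1
vertex -2.939 4.756 -3.111
endloop
endfacet
facet normal 0.490 0.255 0.834
outer loop
vertex -2.939 4.756 -3.111
vertex -3.781 2.619 -1.963
vertex -2.308 3.097 -2.975
endloop
endfacet
facet normal 0.489 0.255 0.834
outer loop
vertex -4.413 4.278 -2.1
vertex -3.781 2.619 -1.963
vertex -2.939 4.756 -3.111
endloop
endfacet

endsolid


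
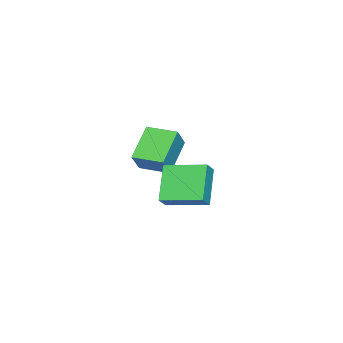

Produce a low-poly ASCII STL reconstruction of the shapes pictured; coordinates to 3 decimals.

solid 
facet normal -0.707 0.017 -0.707
outer loop
vertex 2.206 0.314 2.335
vertex 1.873 2.322 2.716
vertex 3.617 0.813 0.935
endloop
endfacet
facet normal 0.161 -0.970 -0.184
outer loop
vertex 4.247 0.798 1.564
vertex 2.206 0.314 2.335
vertex 3.617 0.813 0.935
endloop
endfacet
facet normal -0.707 0.017 -0.707
outer loop
vertex 3.617 0.813 0.935
vertex 1.873 2.322 2.716
vertex 3.285 2.821 1.316
endloop
endfacet
facet normal 0.688 0.243 -0.683
outer loop
vertex 3.285 2.821 1.316
vertex 4.247 0.798 1.564
vertex 3.617 0.813 0.935
endloop
endfacet
facet normal -0.688 -0.244 0.683
outer loop
vertex 2.206 0.314 2.335
vertex 2.503 2.307 3.345
vertex 1.873 2.322 2.716
endloop
endfacet
facet normal 0.161 -0.970 -0.184
outer loop
vertex 2.835 0.299 2.964
vertex 2.206 0.314 2.335
vertex 4.247 0.798 1.564
endloop
endfacet
facet normal -0.689 -0.243 0.683
outer loop
vertex 2.835 0.299 2.964
vertex 2.503 2.307 3.345
vertex 2.206 0.314 2.335
endloop
endfacet
facet normal -0.160 0.970 0.184
outer loop
vertex 1.873 2.322 2.716
vertex 2.503 2.307 3.345
vertex 3.285 2.821 1.316
endloop
endfacet
facet normal 0.689 0.244 -0.683
outer loop
vertex 3.914 2.806 1.945
vertex 4.247 0.798 1.564
vertex 3.285 2.821 1.316
endloop
endfacet
facet normal -0.161 0.970 0.184
outer loop
vertex 3.285 2.821 1.316
vertex 2.503 2.307 3.345
vertex 3.914 2.806 1.945
endloop
endfacet
facet normal 0.707 -0.017 0.707
outer loop
vertex 3.914 2.806 1.945
vertex 2.835 0.299 2.964
vertex 4.247 0.798 1.564
endloop
endfacet
facet normal 0.707 -0.017 0.707
outer loop
vertex 2.503 2.307 3.345
vertex 2.835 0.299 2.964
vertex 3.914 2.806 1.945
endloop
endfacet
facet normal -0.811 -0.048 0.583
outer loop
vertex -2.565 -3.413 1.964
vertex -2.651 -1.775 1.978
vertex -3.387 -3.446 0.819
endloop
endfacet
facet normal 0.052 -0.999 -0.009
outer loop
vertex -1.669 -3.345 -0.418
vertex -2.565 -3.413 1.964
vertex -3.387 -3.446 0.819
endloop
endfacet
facet normal -0.810 -0.048 0.584
outer loop
vertex -3.387 -3.446 0.819
vertex -2.651 -1.775 1.978
vertex -3.474 -1.808 0.833
endloop
endfacet
facet normal -0.583 -0.024 -0.812
outer loop
vertex -3.474 -1.808 0.833
vertex -1.669 -3.345 -0.418
vertex -3.387 -3.446 0.819
endloop
endfacet
facet normal 0.583 0.024 0.812
outer loop
vertex -2.565 -3.413 1.964
vertex -0.933 -1.674 0.741
vertex -2.651 -1.775 1.978
endloop
endfacet
facet normal 0.052 -0.999 -0.009
outer loop
vertex -0.846 -3.312 0.727
vertex -2.565 -3.413 1.964
vertex -1.669 -3.345 -0.418
endloop
endfacet
facet normal 0.583 0.024 0.812
outer loop
vertex -0.846 -3.312 0.727
vertex -0.933 -1.674 0.741
vertex -2.565 -3.413 1.964
endloop
endfacet
facet normal -0.052 0.999 0.009
outer loop
vertex -2.651 -1.775 1.978
vertex -0.933 -1.674 0.741
vertex -3.474 -1.808 0.833
endloop
endfacet
facet normal -0.583 -0.024 -0.812
outer loop
vertex -1.755 -1.707 -0.404
vertex -1.669 -3.345 -0.418
vertex -3.474 -1.808 0.833
endloop
endfacet
facet normal -0.052 0.999 0.009
outer loop
vertex -3.474 -1.808 0.833
vertex -0.933 -1.674 0.741
vertex -1.755 -1.707 -0.404
endloop
endfacet
facet normal 0.810 0.048 -0.584
outer loop
vertex -1.755 -1.707 -0.404
vertex -0.846 -3.312 0.727
vertex -1.669 -3.345 -0.418
endloop
endfacet
facet normal 0.811 0.048 -0.583
outer loop
vertex -0.933 -1.674 0.741
vertex -0.846 -3.312 0.727
vertex -1.755 -1.707 -0.404
endloop
endfacet

endsolid


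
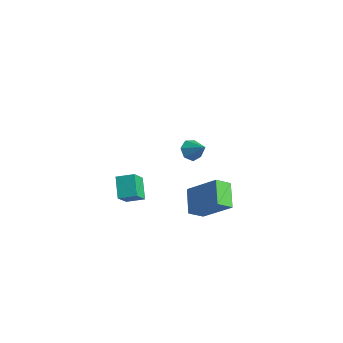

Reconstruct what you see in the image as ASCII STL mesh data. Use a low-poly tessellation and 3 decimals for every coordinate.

solid 
facet normal -0.698 0.423 0.578
outer loop
vertex 0.403 1.024 -1.736
vertex 1.9 1.726 -0.442
vertex 0.471 1.874 -2.277
endloop
endfacet
facet normal -0.713 -0.335 -0.616
outer loop
vertex 1.56 1.214 -3.178
vertex 0.403 1.024 -1.736
vertex 0.471 1.874 -2.277
endloop
endfacet
facet normal -0.698 0.423 0.578
outer loop
vertex 0.471 1.874 -2.277
vertex 1.9 1.726 -0.442
vertex 1.968 2.576 -0.982
endloop
endfacet
facet normal 0.068 0.842 -0.535
outer loop
vertex 1.968 2.576 -0.982
vertex 1.56 1.214 -3.178
vertex 0.471 1.874 -2.277
endloop
endfacet
facet normal -0.068 -0.842 0.535
outer loop
vertex 0.403 1.024 -1.736
vertex 2.989 1.066 -1.343
vertex 1.9 1.726 -0.442
endloop
endfacet
facet normal -0.713 -0.334 -0.616
outer loop
vertex 1.492 0.364 -2.638
vertex 0.403 1.024 -1.736
vertex 1.56 1.214 -3.178
endloop
endfacet
facet normal -0.068 -0.842 0.535
outer loop
vertex 1.492 0.364 -2.638
vertex 2.989 1.066 -1.343
vertex 0.403 1.024 -1.736
endloop
endfacet
facet normal 0.713 0.335 0.616
outer loop
vertex 1.9 1.726 -0.442
vertex 2.989 1.066 -1.343
vertex 1.968 2.576 -0.982
endloop
endfacet
facet normal 0.067 0.842 -0.535
outer loop
vertex 3.057 1.916 -1.884
vertex 1.56 1.214 -3.178
vertex 1.968 2.576 -0.982
endloop
endfacet
facet normal 0.713 0.335 0.616
outer loop
vertex 1.968 2.576 -0.982
vertex 2.989 1.066 -1.343
vertex 3.057 1.916 -1.884
endloop
endfacet
facet normal 0.698 -0.423 -0.578
outer loop
vertex 3.057 1.916 -1.884
vertex 1.492 0.364 -2.638
vertex 1.56 1.214 -3.178
endloop
endfacet
facet normal 0.698 -0.423 -0.577
outer loop
vertex 2.989 1.066 -1.343
vertex 1.492 0.364 -2.638
vertex 3.057 1.916 -1.884
endloop
endfacet
facet normal -0.661 0.333 0.673
outer loop
vertex -3.724 -0.596 -2.533
vertex -3.053 0.124 -2.23
vertex -4.193 0.202 -3.388
endloop
endfacet
facet normal -0.652 -0.699 -0.295
outer loop
vertex -3.267 -0.264 -4.33
vertex -3.724 -0.596 -2.533
vertex -4.193 0.202 -3.388
endloop
endfacet
facet normal -0.661 0.333 0.673
outer loop
vertex -4.193 0.202 -3.388
vertex -3.053 0.124 -2.23
vertex -3.521 0.922 -3.085
endloop
endfacet
facet normal -0.372 0.633 -0.679
outer loop
vertex -3.521 0.922 -3.085
vertex -3.267 -0.264 -4.33
vertex -4.193 0.202 -3.388
endloop
endfacet
facet normal 0.372 -0.633 0.679
outer loop
vertex -3.724 -0.596 -2.533
vertex -2.127 -0.342 -3.172
vertex -3.053 0.124 -2.23
endloop
endfacet
facet normal -0.652 -0.698 -0.295
outer loop
vertex -2.799 -1.062 -3.475
vertex -3.724 -0.596 -2.533
vertex -3.267 -0.264 -4.33
endloop
endfacet
facet normal 0.372 -0.633 0.679
outer loop
vertex -2.799 -1.062 -3.475
vertex -2.127 -0.342 -3.172
vertex -3.724 -0.596 -2.533
endloop
endfacet
facet normal 0.652 0.699 0.295
outer loop
vertex -3.053 0.124 -2.23
vertex -2.127 -0.342 -3.172
vertex -3.521 0.922 -3.085
endloop
endfacet
facet normal -0.372 0.633 -0.679
outer loop
vertex -2.596 0.456 -4.027
vertex -3.267 -0.264 -4.33
vertex -3.521 0.922 -3.085
endloop
endfacet
facet normal 0.652 0.699 0.295
outer loop
vertex -3.521 0.922 -3.085
vertex -2.127 -0.342 -3.172
vertex -2.596 0.456 -4.027
endloop
endfacet
facet normal 0.661 -0.333 -0.673
outer loop
vertex -2.596 0.456 -4.027
vertex -2.799 -1.062 -3.475
vertex -3.267 -0.264 -4.33
endloop
endfacet
facet normal 0.660 -0.333 -0.673
outer loop
vertex -2.127 -0.342 -3.172
vertex -2.799 -1.062 -3.475
vertex -2.596 0.456 -4.027
endloop
endfacet
facet normal -0.802 -0.171 -0.572
outer loop
vertex 3.519 -0.319 2.921
vertex 3.273 -0.693 3.378
vertex 3.198 -0.063 3.295
endloop
endfacet
facet normal 0.507 0.850 -0.147
outer loop
vertex 3.519 -0.319 2.921
vertex 3.198 -0.063 3.295
vertex 4.147 -0.507 4.002
endloop
endfacet
facet normal -0.802 -0.171 -0.572
outer loop
vertex 3.198 -0.063 3.295
vertex 3.273 -0.693 3.378
vertex 2.933 -0.281 3.732
endloop
endfacet
facet normal 0.058 0.879 0.474
outer loop
vertex 3.198 -0.063 3.295
vertex 2.933 -0.281 3.732
vertex 4.147 -0.507 4.002
endloop
endfacet
facet normal -0.802 -0.171 -0.572
outer loop
vertex 2.933 -0.281 3.732
vertex 3.273 -0.693 3.378
vertex 2.924 -0.809 3.902
endloop
endfacet
facet normal -0.152 0.305 0.940
outer loop
vertex 2.933 -0.281 3.732
vertex 2.924 -0.809 3.902
vertex 4.147 -0.507 4.002
endloop
endfacet
facet normal -0.802 -0.170 -0.572
outer loop
vertex 2.924 -0.809 3.902
vertex 3.273 -0.693 3.378
vertex 3.177 -1.25 3.678
endloop
endfacet
facet normal 0.034 -0.437 0.899
outer loop
vertex 2.924 -0.809 3.902
vertex 3.177 -1.25 3.678
vertex 4.147 -0.507 4.002
endloop
endfacet
facet normal -0.802 -0.170 -0.573
outer loop
vertex 3.177 -1.25 3.678
vertex 3.273 -0.693 3.378
vertex 3.502 -1.271 3.229
endloop
endfacet
facet normal 0.478 -0.791 0.383
outer loop
vertex 3.177 -1.25 3.678
vertex 3.502 -1.271 3.229
vertex 4.147 -0.507 4.002
endloop
endfacet
facet normal -0.803 -0.171 -0.572
outer loop
vertex 3.502 -1.271 3.229
vertex 3.273 -0.693 3.378
vertex 3.654 -0.857 2.892
endloop
endfacet
facet normal 0.844 -0.489 -0.220
outer loop
vertex 3.502 -1.271 3.229
vertex 3.654 -0.857 2.892
vertex 4.147 -0.507 4.002
endloop
endfacet
facet normal -0.803 -0.171 -0.572
outer loop
vertex 3.654 -0.857 2.892
vertex 3.273 -0.693 3.378
vertex 3.519 -0.319 2.921
endloop
endfacet
facet normal 0.857 0.240 -0.456
outer loop
vertex 3.654 -0.857 2.892
vertex 3.519 -0.319 2.921
vertex 4.147 -0.507 4.002
endloop
endfacet

endsolid


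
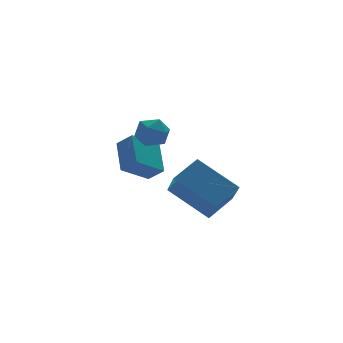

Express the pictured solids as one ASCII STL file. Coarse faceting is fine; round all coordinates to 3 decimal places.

solid 
facet normal -0.473 0.689 0.550
outer loop
vertex 2.172 -2.421 -0.038
vertex 3.417 -2.128 0.666
vertex 2.543 -1.257 -1.177
endloop
endfacet
facet normal -0.853 -0.200 -0.482
outer loop
vertex 3.583 -2.772 -2.386
vertex 2.172 -2.421 -0.038
vertex 2.543 -1.257 -1.177
endloop
endfacet
facet normal -0.473 0.688 0.550
outer loop
vertex 2.543 -1.257 -1.177
vertex 3.417 -2.128 0.666
vertex 3.788 -0.964 -0.472
endloop
endfacet
facet normal 0.222 0.697 -0.682
outer loop
vertex 3.788 -0.964 -0.472
vertex 3.583 -2.772 -2.386
vertex 2.543 -1.257 -1.177
endloop
endfacet
facet normal -0.222 -0.697 0.682
outer loop
vertex 2.172 -2.421 -0.038
vertex 4.457 -3.643 -0.543
vertex 3.417 -2.128 0.666
endloop
endfacet
facet normal -0.853 -0.200 -0.483
outer loop
vertex 3.212 -3.936 -1.248
vertex 2.172 -2.421 -0.038
vertex 3.583 -2.772 -2.386
endloop
endfacet
facet normal -0.222 -0.697 0.682
outer loop
vertex 3.212 -3.936 -1.248
vertex 4.457 -3.643 -0.543
vertex 2.172 -2.421 -0.038
endloop
endfacet
facet normal 0.853 0.200 0.483
outer loop
vertex 3.417 -2.128 0.666
vertex 4.457 -3.643 -0.543
vertex 3.788 -0.964 -0.472
endloop
endfacet
facet normal 0.222 0.697 -0.682
outer loop
vertex 4.828 -2.479 -1.682
vertex 3.583 -2.772 -2.386
vertex 3.788 -0.964 -0.472
endloop
endfacet
facet normal 0.853 0.200 0.482
outer loop
vertex 3.788 -0.964 -0.472
vertex 4.457 -3.643 -0.543
vertex 4.828 -2.479 -1.682
endloop
endfacet
facet normal 0.473 -0.688 -0.550
outer loop
vertex 4.828 -2.479 -1.682
vertex 3.212 -3.936 -1.248
vertex 3.583 -2.772 -2.386
endloop
endfacet
facet normal 0.473 -0.689 -0.550
outer loop
vertex 4.457 -3.643 -0.543
vertex 3.212 -3.936 -1.248
vertex 4.828 -2.479 -1.682
endloop
endfacet
facet normal -0.851 -0.071 0.520
outer loop
vertex 2.24 0.812 -0.291
vertex 2.729 2.114 0.687
vertex 1.827 1.413 -0.884
endloop
endfacet
facet normal -0.288 -0.766 -0.575
outer loop
vertex 3.171 1.526 -1.707
vertex 2.24 0.812 -0.291
vertex 1.827 1.413 -0.884
endloop
endfacet
facet normal -0.851 -0.071 0.520
outer loop
vertex 1.827 1.413 -0.884
vertex 2.729 2.114 0.687
vertex 2.316 2.715 0.094
endloop
endfacet
facet normal -0.440 0.639 -0.631
outer loop
vertex 2.316 2.715 0.094
vertex 3.171 1.526 -1.707
vertex 1.827 1.413 -0.884
endloop
endfacet
facet normal 0.440 -0.639 0.631
outer loop
vertex 2.24 0.812 -0.291
vertex 4.073 2.227 -0.136
vertex 2.729 2.114 0.687
endloop
endfacet
facet normal -0.288 -0.766 -0.575
outer loop
vertex 3.584 0.925 -1.114
vertex 2.24 0.812 -0.291
vertex 3.171 1.526 -1.707
endloop
endfacet
facet normal 0.440 -0.639 0.631
outer loop
vertex 3.584 0.925 -1.114
vertex 4.073 2.227 -0.136
vertex 2.24 0.812 -0.291
endloop
endfacet
facet normal 0.288 0.766 0.575
outer loop
vertex 2.729 2.114 0.687
vertex 4.073 2.227 -0.136
vertex 2.316 2.715 0.094
endloop
endfacet
facet normal -0.440 0.639 -0.631
outer loop
vertex 3.66 2.828 -0.729
vertex 3.171 1.526 -1.707
vertex 2.316 2.715 0.094
endloop
endfacet
facet normal 0.288 0.766 0.575
outer loop
vertex 2.316 2.715 0.094
vertex 4.073 2.227 -0.136
vertex 3.66 2.828 -0.729
endloop
endfacet
facet normal 0.851 0.071 -0.520
outer loop
vertex 3.66 2.828 -0.729
vertex 3.584 0.925 -1.114
vertex 3.171 1.526 -1.707
endloop
endfacet
facet normal 0.851 0.071 -0.520
outer loop
vertex 4.073 2.227 -0.136
vertex 3.584 0.925 -1.114
vertex 3.66 2.828 -0.729
endloop
endfacet
facet normal -0.855 -0.515 0.069
outer loop
vertex 2.416 1.304 0.99
vertex 2.81 0.616 0.741
vertex 2.765 0.8 1.55
endloop
endfacet
facet normal -0.840 0.020 0.542
outer loop
vertex 2.416 1.304 0.99
vertex 2.765 0.8 1.55
vertex 2.837 1.623 1.631
endloop
endfacet
facet normal -0.755 0.630 0.182
outer loop
vertex 2.416 1.304 0.99
vertex 2.837 1.623 1.631
vertex 2.926 1.949 0.872
endloop
endfacet
facet normal -0.717 0.473 -0.513
outer loop
vertex 2.416 1.304 0.99
vertex 2.926 1.949 0.872
vertex 2.909 1.327 0.322
endloop
endfacet
facet normal -0.778 -0.235 -0.582
outer loop
vertex 2.416 1.304 0.99
vertex 2.909 1.327 0.322
vertex 2.81 0.616 0.741
endloop
endfacet
facet normal -0.269 -0.071 0.960
outer loop
vertex 2.837 1.623 1.631
vertex 2.765 0.8 1.55
vertex 3.491 1.133 1.778
endloop
endfacet
facet normal -0.292 -0.936 0.197
outer loop
vertex 2.765 0.8 1.55
vertex 2.81 0.616 0.741
vertex 3.474 0.511 1.228
endloop
endfacet
facet normal -0.169 -0.483 -0.859
outer loop
vertex 2.81 0.616 0.741
vertex 2.909 1.327 0.322
vertex 3.563 0.837 0.469
endloop
endfacet
facet normal -0.069 0.662 -0.746
outer loop
vertex 2.909 1.327 0.322
vertex 2.926 1.949 0.872
vertex 3.635 1.66 0.55
endloop
endfacet
facet normal -0.132 0.916 0.378
outer loop
vertex 2.926 1.949 0.872
vertex 2.837 1.623 1.631
vertex 3.59 1.844 1.359
endloop
endfacet
facet normal 0.717 -0.473 0.513
outer loop
vertex 3.984 1.156 1.11
vertex 3.491 1.133 1.778
vertex 3.474 0.511 1.228
endloop
endfacet
facet normal 0.755 -0.630 -0.182
outer loop
vertex 3.984 1.156 1.11
vertex 3.474 0.511 1.228
vertex 3.563 0.837 0.469
endloop
endfacet
facet normal 0.840 -0.020 -0.542
outer loop
vertex 3.984 1.156 1.11
vertex 3.563 0.837 0.469
vertex 3.635 1.66 0.55
endloop
endfacet
facet normal 0.855 0.515 -0.069
outer loop
vertex 3.984 1.156 1.11
vertex 3.635 1.66 0.55
vertex 3.59 1.844 1.359
endloop
endfacet
facet normal 0.778 0.235 0.582
outer loop
vertex 3.984 1.156 1.11
vertex 3.59 1.844 1.359
vertex 3.491 1.133 1.778
endloop
endfacet
facet normal 0.069 -0.662 0.746
outer loop
vertex 3.474 0.511 1.228
vertex 3.491 1.133 1.778
vertex 2.765 0.8 1.55
endloop
endfacet
facet normal 0.132 -0.916 -0.378
outer loop
vertex 3.563 0.837 0.469
vertex 3.474 0.511 1.228
vertex 2.81 0.616 0.741
endloop
endfacet
facet normal 0.269 0.071 -0.960
outer loop
vertex 3.635 1.66 0.55
vertex 3.563 0.837 0.469
vertex 2.909 1.327 0.322
endloop
endfacet
facet normal 0.292 0.936 -0.197
outer loop
vertex 3.59 1.844 1.359
vertex 3.635 1.66 0.55
vertex 2.926 1.949 0.872
endloop
endfacet
facet normal 0.169 0.483 0.859
outer loop
vertex 3.491 1.133 1.778
vertex 3.59 1.844 1.359
vertex 2.837 1.623 1.631
endloop
endfacet

endsolid


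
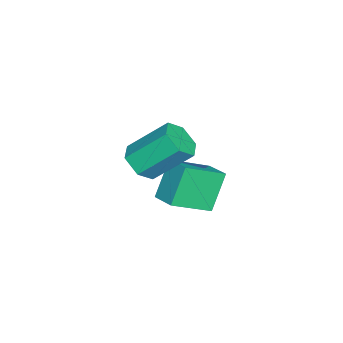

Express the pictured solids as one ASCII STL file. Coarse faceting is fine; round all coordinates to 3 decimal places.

solid 
facet normal 0.154 -0.718 -0.679
outer loop
vertex 0.264 0.224 0.584
vertex -0.226 0.642 0.031
vertex 0.609 0.795 0.058
endloop
endfacet
facet normal 0.901 -0.181 0.395
outer loop
vertex 0.264 0.224 0.584
vertex 0.609 0.795 0.058
vertex -0.043 1.659 1.943
endloop
endfacet
facet normal 0.901 -0.180 0.394
outer loop
vertex -0.043 1.659 1.943
vertex 0.609 0.795 0.058
vertex 0.302 2.231 1.416
endloop
endfacet
facet normal -0.153 0.718 0.679
outer loop
vertex -0.043 1.659 1.943
vertex 0.302 2.231 1.416
vertex -0.534 2.078 1.389
endloop
endfacet
facet normal 0.153 -0.717 -0.680
outer loop
vertex 0.609 0.795 0.058
vertex -0.226 0.642 0.031
vertex 0.118 1.214 -0.495
endloop
endfacet
facet normal 0.802 0.492 -0.339
outer loop
vertex 0.609 0.795 0.058
vertex 0.118 1.214 -0.495
vertex 0.302 2.231 1.416
endloop
endfacet
facet normal 0.801 0.493 -0.339
outer loop
vertex 0.302 2.231 1.416
vertex 0.118 1.214 -0.495
vertex -0.189 2.649 0.863
endloop
endfacet
facet normal -0.153 0.718 0.679
outer loop
vertex 0.302 2.231 1.416
vertex -0.189 2.649 0.863
vertex -0.534 2.078 1.389
endloop
endfacet
facet normal 0.154 -0.717 -0.679
outer loop
vertex 0.118 1.214 -0.495
vertex -0.226 0.642 0.031
vertex -0.717 1.061 -0.523
endloop
endfacet
facet normal -0.099 0.673 -0.733
outer loop
vertex 0.118 1.214 -0.495
vertex -0.717 1.061 -0.523
vertex -0.189 2.649 0.863
endloop
endfacet
facet normal -0.100 0.673 -0.733
outer loop
vertex -0.189 2.649 0.863
vertex -0.717 1.061 -0.523
vertex -1.024 2.496 0.836
endloop
endfacet
facet normal -0.154 0.718 0.679
outer loop
vertex -0.189 2.649 0.863
vertex -1.024 2.496 0.836
vertex -0.534 2.078 1.389
endloop
endfacet
facet normal 0.153 -0.718 -0.679
outer loop
vertex -0.717 1.061 -0.523
vertex -0.226 0.642 0.031
vertex -1.062 0.489 0.004
endloop
endfacet
facet normal -0.901 0.180 -0.394
outer loop
vertex -0.717 1.061 -0.523
vertex -1.062 0.489 0.004
vertex -1.024 2.496 0.836
endloop
endfacet
facet normal -0.901 0.181 -0.395
outer loop
vertex -1.024 2.496 0.836
vertex -1.062 0.489 0.004
vertex -1.369 1.925 1.362
endloop
endfacet
facet normal -0.154 0.718 0.679
outer loop
vertex -1.024 2.496 0.836
vertex -1.369 1.925 1.362
vertex -0.534 2.078 1.389
endloop
endfacet
facet normal 0.153 -0.718 -0.679
outer loop
vertex -1.062 0.489 0.004
vertex -0.226 0.642 0.031
vertex -0.571 0.071 0.557
endloop
endfacet
facet normal -0.801 -0.492 0.339
outer loop
vertex -1.062 0.489 0.004
vertex -0.571 0.071 0.557
vertex -1.369 1.925 1.362
endloop
endfacet
facet normal -0.802 -0.492 0.339
outer loop
vertex -1.369 1.925 1.362
vertex -0.571 0.071 0.557
vertex -0.878 1.506 1.915
endloop
endfacet
facet normal -0.153 0.717 0.680
outer loop
vertex -1.369 1.925 1.362
vertex -0.878 1.506 1.915
vertex -0.534 2.078 1.389
endloop
endfacet
facet normal 0.154 -0.718 -0.679
outer loop
vertex -0.571 0.071 0.557
vertex -0.226 0.642 0.031
vertex 0.264 0.224 0.584
endloop
endfacet
facet normal 0.100 -0.673 0.733
outer loop
vertex -0.571 0.071 0.557
vertex 0.264 0.224 0.584
vertex -0.878 1.506 1.915
endloop
endfacet
facet normal 0.099 -0.673 0.733
outer loop
vertex -0.878 1.506 1.915
vertex 0.264 0.224 0.584
vertex -0.043 1.659 1.943
endloop
endfacet
facet normal -0.154 0.717 0.679
outer loop
vertex -0.878 1.506 1.915
vertex -0.043 1.659 1.943
vertex -0.534 2.078 1.389
endloop
endfacet
facet normal -0.656 -0.710 -0.257
outer loop
vertex -2.898 0.995 -1.776
vertex -3.943 2.287 -2.677
vertex -1.978 0.69 -3.281
endloop
endfacet
facet normal 0.553 -0.684 0.476
outer loop
vertex -1.217 1.513 -2.983
vertex -2.898 0.995 -1.776
vertex -1.978 0.69 -3.281
endloop
endfacet
facet normal -0.656 -0.710 -0.257
outer loop
vertex -1.978 0.69 -3.281
vertex -3.943 2.287 -2.677
vertex -3.023 1.981 -4.182
endloop
endfacet
facet normal 0.514 -0.171 -0.841
outer loop
vertex -3.023 1.981 -4.182
vertex -1.217 1.513 -2.983
vertex -1.978 0.69 -3.281
endloop
endfacet
facet normal -0.514 0.171 0.841
outer loop
vertex -2.898 0.995 -1.776
vertex -3.182 3.11 -2.379
vertex -3.943 2.287 -2.677
endloop
endfacet
facet normal 0.553 -0.683 0.477
outer loop
vertex -2.137 1.819 -1.478
vertex -2.898 0.995 -1.776
vertex -1.217 1.513 -2.983
endloop
endfacet
facet normal -0.514 0.171 0.841
outer loop
vertex -2.137 1.819 -1.478
vertex -3.182 3.11 -2.379
vertex -2.898 0.995 -1.776
endloop
endfacet
facet normal -0.553 0.684 -0.477
outer loop
vertex -3.943 2.287 -2.677
vertex -3.182 3.11 -2.379
vertex -3.023 1.981 -4.182
endloop
endfacet
facet normal 0.514 -0.171 -0.841
outer loop
vertex -2.262 2.805 -3.884
vertex -1.217 1.513 -2.983
vertex -3.023 1.981 -4.182
endloop
endfacet
facet normal -0.553 0.683 -0.477
outer loop
vertex -3.023 1.981 -4.182
vertex -3.182 3.11 -2.379
vertex -2.262 2.805 -3.884
endloop
endfacet
facet normal 0.656 0.710 0.257
outer loop
vertex -2.262 2.805 -3.884
vertex -2.137 1.819 -1.478
vertex -1.217 1.513 -2.983
endloop
endfacet
facet normal 0.656 0.710 0.257
outer loop
vertex -3.182 3.11 -2.379
vertex -2.137 1.819 -1.478
vertex -2.262 2.805 -3.884
endloop
endfacet

endsolid


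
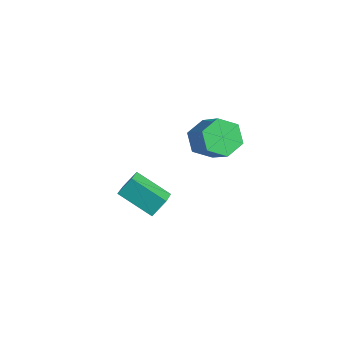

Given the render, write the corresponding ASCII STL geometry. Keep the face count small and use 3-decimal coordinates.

solid 
facet normal -0.779 0.038 -0.626
outer loop
vertex -1.081 3.682 2.116
vertex -1.691 3.82 2.883
vertex -1.286 4.6 2.426
endloop
endfacet
facet normal 0.592 0.373 -0.714
outer loop
vertex -1.081 3.682 2.116
vertex -1.286 4.6 2.426
vertex 0.181 3.621 3.13
endloop
endfacet
facet normal 0.592 0.373 -0.714
outer loop
vertex 0.181 3.621 3.13
vertex -1.286 4.6 2.426
vertex -0.024 4.539 3.44
endloop
endfacet
facet normal 0.779 -0.038 0.626
outer loop
vertex 0.181 3.621 3.13
vertex -0.024 4.539 3.44
vertex -0.429 3.76 3.897
endloop
endfacet
facet normal -0.779 0.038 -0.626
outer loop
vertex -1.286 4.6 2.426
vertex -1.691 3.82 2.883
vertex -1.896 4.738 3.193
endloop
endfacet
facet normal 0.116 0.990 -0.085
outer loop
vertex -1.286 4.6 2.426
vertex -1.896 4.738 3.193
vertex -0.024 4.539 3.44
endloop
endfacet
facet normal 0.116 0.990 -0.085
outer loop
vertex -0.024 4.539 3.44
vertex -1.896 4.738 3.193
vertex -0.634 4.677 4.207
endloop
endfacet
facet normal 0.779 -0.038 0.626
outer loop
vertex -0.024 4.539 3.44
vertex -0.634 4.677 4.207
vertex -0.429 3.76 3.897
endloop
endfacet
facet normal -0.779 0.038 -0.626
outer loop
vertex -1.896 4.738 3.193
vertex -1.691 3.82 2.883
vertex -2.301 3.959 3.65
endloop
endfacet
facet normal -0.475 0.616 0.628
outer loop
vertex -1.896 4.738 3.193
vertex -2.301 3.959 3.65
vertex -0.634 4.677 4.207
endloop
endfacet
facet normal -0.475 0.616 0.628
outer loop
vertex -0.634 4.677 4.207
vertex -2.301 3.959 3.65
vertex -1.039 3.898 4.664
endloop
endfacet
facet normal 0.779 -0.038 0.626
outer loop
vertex -0.634 4.677 4.207
vertex -1.039 3.898 4.664
vertex -0.429 3.76 3.897
endloop
endfacet
facet normal -0.779 0.038 -0.626
outer loop
vertex -2.301 3.959 3.65
vertex -1.691 3.82 2.883
vertex -2.096 3.041 3.34
endloop
endfacet
facet normal -0.592 -0.373 0.714
outer loop
vertex -2.301 3.959 3.65
vertex -2.096 3.041 3.34
vertex -1.039 3.898 4.664
endloop
endfacet
facet normal -0.592 -0.373 0.714
outer loop
vertex -1.039 3.898 4.664
vertex -2.096 3.041 3.34
vertex -0.834 2.98 4.354
endloop
endfacet
facet normal 0.779 -0.038 0.626
outer loop
vertex -1.039 3.898 4.664
vertex -0.834 2.98 4.354
vertex -0.429 3.76 3.897
endloop
endfacet
facet normal -0.779 0.038 -0.626
outer loop
vertex -2.096 3.041 3.34
vertex -1.691 3.82 2.883
vertex -1.486 2.903 2.573
endloop
endfacet
facet normal -0.116 -0.990 0.085
outer loop
vertex -2.096 3.041 3.34
vertex -1.486 2.903 2.573
vertex -0.834 2.98 4.354
endloop
endfacet
facet normal -0.116 -0.990 0.085
outer loop
vertex -0.834 2.98 4.354
vertex -1.486 2.903 2.573
vertex -0.224 2.842 3.587
endloop
endfacet
facet normal 0.779 -0.038 0.626
outer loop
vertex -0.834 2.98 4.354
vertex -0.224 2.842 3.587
vertex -0.429 3.76 3.897
endloop
endfacet
facet normal -0.779 0.038 -0.626
outer loop
vertex -1.486 2.903 2.573
vertex -1.691 3.82 2.883
vertex -1.081 3.682 2.116
endloop
endfacet
facet normal 0.475 -0.616 -0.628
outer loop
vertex -1.486 2.903 2.573
vertex -1.081 3.682 2.116
vertex -0.224 2.842 3.587
endloop
endfacet
facet normal 0.475 -0.616 -0.628
outer loop
vertex -0.224 2.842 3.587
vertex -1.081 3.682 2.116
vertex 0.181 3.621 3.13
endloop
endfacet
facet normal 0.779 -0.038 0.626
outer loop
vertex -0.224 2.842 3.587
vertex 0.181 3.621 3.13
vertex -0.429 3.76 3.897
endloop
endfacet
facet normal -0.733 -0.473 0.490
outer loop
vertex -3.766 1.222 -0.191
vertex -4.803 2.1 -0.895
vertex -3.832 0.527 -0.961
endloop
endfacet
facet normal 0.677 -0.574 0.460
outer loop
vertex -2.417 1.44 -1.905
vertex -3.766 1.222 -0.191
vertex -3.832 0.527 -0.961
endloop
endfacet
facet normal -0.733 -0.473 0.488
outer loop
vertex -3.832 0.527 -0.961
vertex -4.803 2.1 -0.895
vertex -4.868 1.405 -1.666
endloop
endfacet
facet normal -0.063 -0.669 -0.741
outer loop
vertex -4.868 1.405 -1.666
vertex -2.417 1.44 -1.905
vertex -3.832 0.527 -0.961
endloop
endfacet
facet normal 0.063 0.669 0.741
outer loop
vertex -3.766 1.222 -0.191
vertex -3.388 3.013 -1.839
vertex -4.803 2.1 -0.895
endloop
endfacet
facet normal 0.677 -0.574 0.460
outer loop
vertex -2.352 2.135 -1.134
vertex -3.766 1.222 -0.191
vertex -2.417 1.44 -1.905
endloop
endfacet
facet normal 0.062 0.669 0.741
outer loop
vertex -2.352 2.135 -1.134
vertex -3.388 3.013 -1.839
vertex -3.766 1.222 -0.191
endloop
endfacet
facet normal -0.677 0.574 -0.460
outer loop
vertex -4.803 2.1 -0.895
vertex -3.388 3.013 -1.839
vertex -4.868 1.405 -1.666
endloop
endfacet
facet normal -0.063 -0.668 -0.741
outer loop
vertex -3.454 2.318 -2.609
vertex -2.417 1.44 -1.905
vertex -4.868 1.405 -1.666
endloop
endfacet
facet normal -0.677 0.574 -0.460
outer loop
vertex -4.868 1.405 -1.666
vertex -3.388 3.013 -1.839
vertex -3.454 2.318 -2.609
endloop
endfacet
facet normal 0.733 0.474 -0.489
outer loop
vertex -3.454 2.318 -2.609
vertex -2.352 2.135 -1.134
vertex -2.417 1.44 -1.905
endloop
endfacet
facet normal 0.733 0.472 -0.489
outer loop
vertex -3.388 3.013 -1.839
vertex -2.352 2.135 -1.134
vertex -3.454 2.318 -2.609
endloop
endfacet

endsolid
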